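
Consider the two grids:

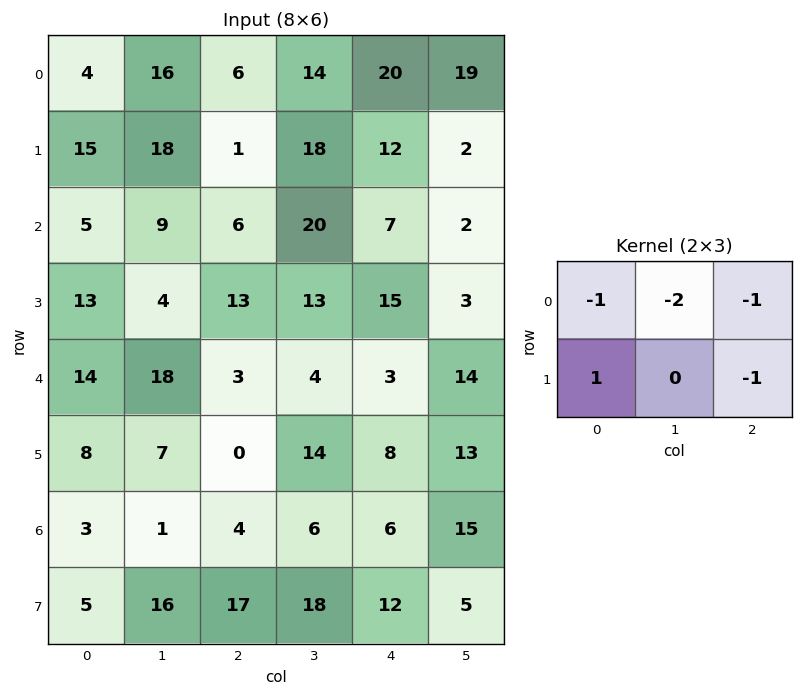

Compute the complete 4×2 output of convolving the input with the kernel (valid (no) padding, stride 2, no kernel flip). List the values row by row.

Output[0,0]: The receptive field on the input at this output position is [4 16 6 / 15 18 1]. Elementwise product with the kernel and sum: 4·-1 + 16·-2 + 6·-1 + 15·1 + 1·-1.
Output[0,1]: The receptive field on the input at this output position is [6 14 20 / 1 18 12]. Elementwise product with the kernel and sum: 6·-1 + 14·-2 + 20·-1 + 1·1 + 12·-1.

-28 -65
-29 -55
-45 -22
-21 -17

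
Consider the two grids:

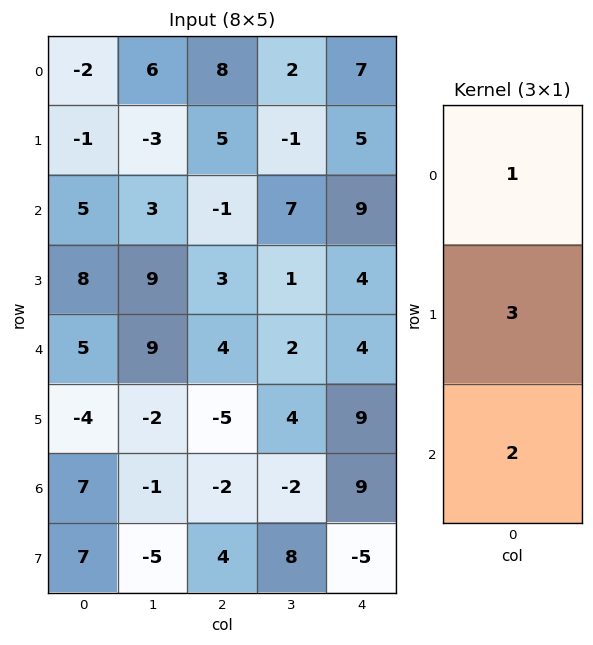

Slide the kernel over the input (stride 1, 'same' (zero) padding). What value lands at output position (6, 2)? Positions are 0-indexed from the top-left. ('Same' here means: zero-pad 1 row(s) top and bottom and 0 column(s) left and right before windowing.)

-3

The receptive field on the zero-padded input at this output position is [-5 / -2 / 4]. Elementwise product with the kernel and sum: -5·1 + -2·3 + 4·2.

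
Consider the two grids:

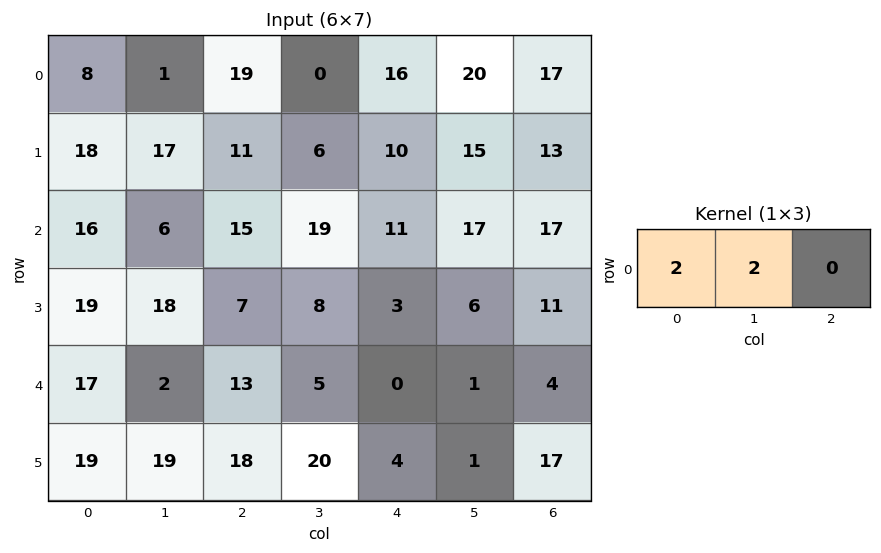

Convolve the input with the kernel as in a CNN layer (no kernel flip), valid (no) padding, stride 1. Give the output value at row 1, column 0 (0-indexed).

The receptive field on the input at this output position is [18 17 11]. Elementwise product with the kernel and sum: 18·2 + 17·2.

70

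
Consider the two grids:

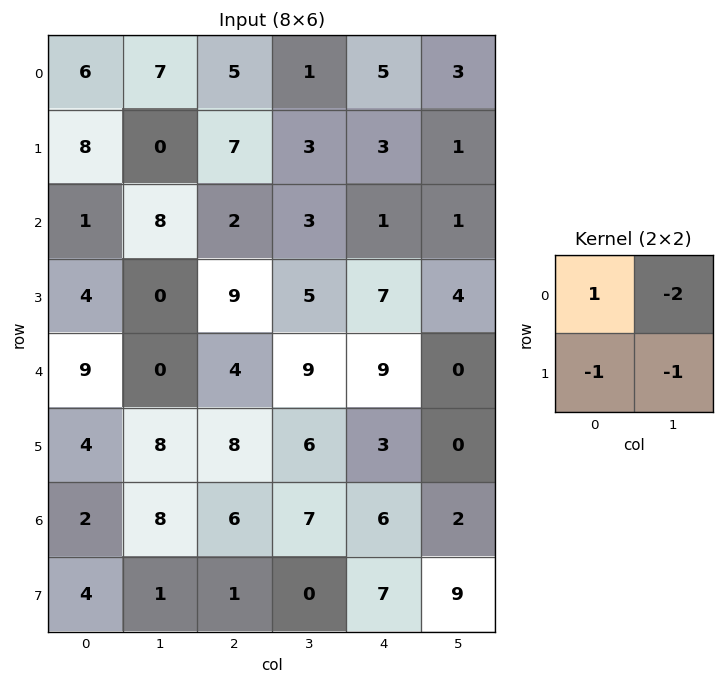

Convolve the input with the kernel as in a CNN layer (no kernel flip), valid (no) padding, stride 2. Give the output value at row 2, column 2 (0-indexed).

The receptive field on the input at this output position is [9 0 / 3 0]. Elementwise product with the kernel and sum: 9·1 + 0·-2 + 3·-1 + 0·-1.

6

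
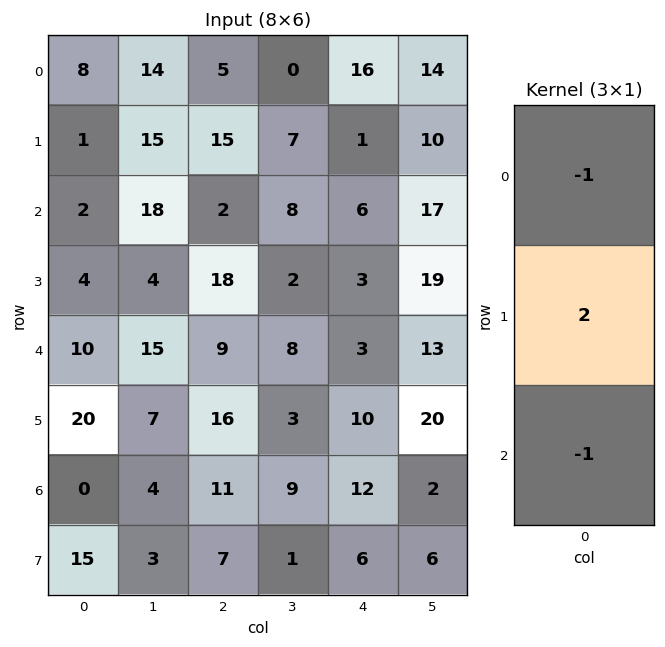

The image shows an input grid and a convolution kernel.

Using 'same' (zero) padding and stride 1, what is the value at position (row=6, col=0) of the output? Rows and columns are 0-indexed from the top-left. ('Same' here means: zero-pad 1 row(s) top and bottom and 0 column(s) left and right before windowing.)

-35

The receptive field on the zero-padded input at this output position is [20 / 0 / 15]. Elementwise product with the kernel and sum: 20·-1 + 0·2 + 15·-1.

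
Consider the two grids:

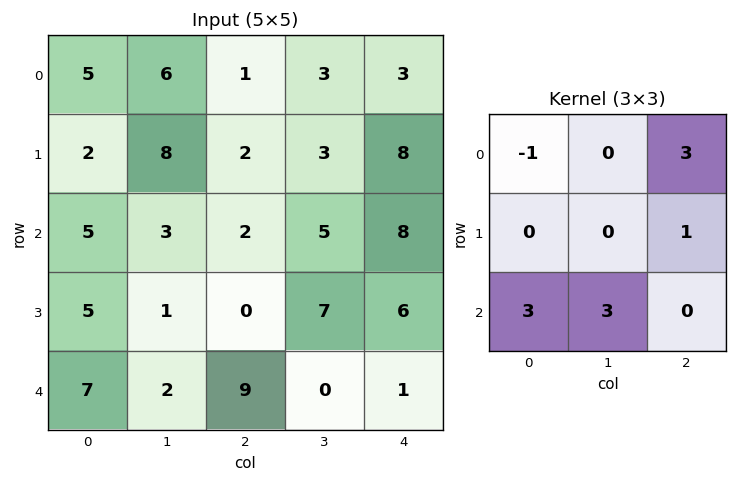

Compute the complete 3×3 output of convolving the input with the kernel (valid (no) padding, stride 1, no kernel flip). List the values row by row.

Output[0,0]: The receptive field on the input at this output position is [5 6 1 / 2 8 2 / 5 3 2]. Elementwise product with the kernel and sum: 5·-1 + 1·3 + 2·1 + 5·3 + 3·3.
Output[0,1]: The receptive field on the input at this output position is [6 1 3 / 8 2 3 / 3 2 5]. Elementwise product with the kernel and sum: 6·-1 + 3·3 + 3·1 + 3·3 + 2·3.

24 21 37
24 9 51
28 52 55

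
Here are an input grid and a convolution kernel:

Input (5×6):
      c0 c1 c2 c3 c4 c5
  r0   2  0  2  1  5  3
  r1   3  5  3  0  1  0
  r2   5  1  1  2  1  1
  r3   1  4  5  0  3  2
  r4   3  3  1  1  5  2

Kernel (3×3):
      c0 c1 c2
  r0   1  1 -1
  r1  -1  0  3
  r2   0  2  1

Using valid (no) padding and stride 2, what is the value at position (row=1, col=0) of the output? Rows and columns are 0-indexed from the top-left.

The receptive field on the input at this output position is [5 1 1 / 1 4 5 / 3 3 1]. Elementwise product with the kernel and sum: 5·1 + 1·1 + 1·-1 + 1·-1 + 5·3 + 3·2 + 1·1.

26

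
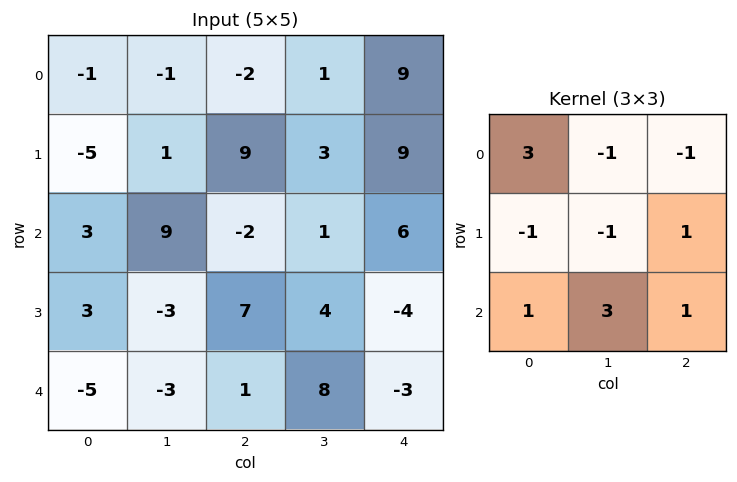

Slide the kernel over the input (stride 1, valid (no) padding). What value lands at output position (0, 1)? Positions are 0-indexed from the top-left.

-5

The receptive field on the input at this output position is [-1 -2 1 / 1 9 3 / 9 -2 1]. Elementwise product with the kernel and sum: -1·3 + -2·-1 + 1·-1 + 1·-1 + 9·-1 + 3·1 + 9·1 + -2·3 + 1·1.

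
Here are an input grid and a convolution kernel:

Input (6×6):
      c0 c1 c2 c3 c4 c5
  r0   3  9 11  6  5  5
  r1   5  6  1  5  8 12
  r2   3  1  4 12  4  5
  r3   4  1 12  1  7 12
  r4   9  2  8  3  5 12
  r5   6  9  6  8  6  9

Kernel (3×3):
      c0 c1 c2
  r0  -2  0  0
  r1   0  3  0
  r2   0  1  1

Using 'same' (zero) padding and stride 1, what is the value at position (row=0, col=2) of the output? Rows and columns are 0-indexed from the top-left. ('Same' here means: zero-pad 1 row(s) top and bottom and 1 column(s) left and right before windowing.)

39

The receptive field on the zero-padded input at this output position is [0 0 0 / 9 11 6 / 6 1 5]. Elementwise product with the kernel and sum: 0·-2 + 11·3 + 1·1 + 5·1.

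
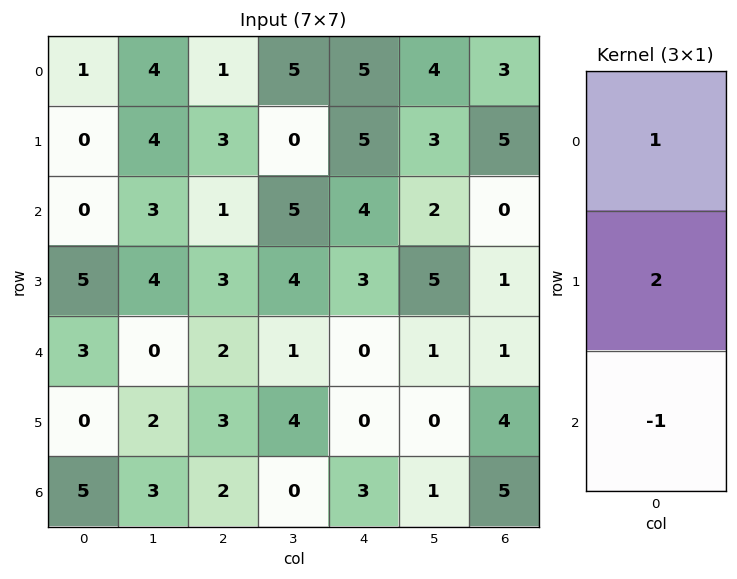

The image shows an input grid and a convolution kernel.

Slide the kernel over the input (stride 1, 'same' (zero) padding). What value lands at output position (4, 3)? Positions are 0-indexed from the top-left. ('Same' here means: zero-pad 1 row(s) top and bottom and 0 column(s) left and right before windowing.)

The receptive field on the zero-padded input at this output position is [4 / 1 / 4]. Elementwise product with the kernel and sum: 4·1 + 1·2 + 4·-1.

2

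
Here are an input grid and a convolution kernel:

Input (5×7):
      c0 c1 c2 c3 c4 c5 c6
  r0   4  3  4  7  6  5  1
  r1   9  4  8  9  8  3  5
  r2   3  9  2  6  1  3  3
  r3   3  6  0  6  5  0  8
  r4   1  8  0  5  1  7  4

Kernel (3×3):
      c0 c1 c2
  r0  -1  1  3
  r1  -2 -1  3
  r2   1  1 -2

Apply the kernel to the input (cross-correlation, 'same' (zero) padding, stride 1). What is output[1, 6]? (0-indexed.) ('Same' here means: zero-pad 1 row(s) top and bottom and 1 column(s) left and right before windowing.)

-9

The receptive field on the zero-padded input at this output position is [5 1 0 / 3 5 0 / 3 3 0]. Elementwise product with the kernel and sum: 5·-1 + 1·1 + 0·3 + 3·-2 + 5·-1 + 0·3 + 3·1 + 3·1 + 0·-2.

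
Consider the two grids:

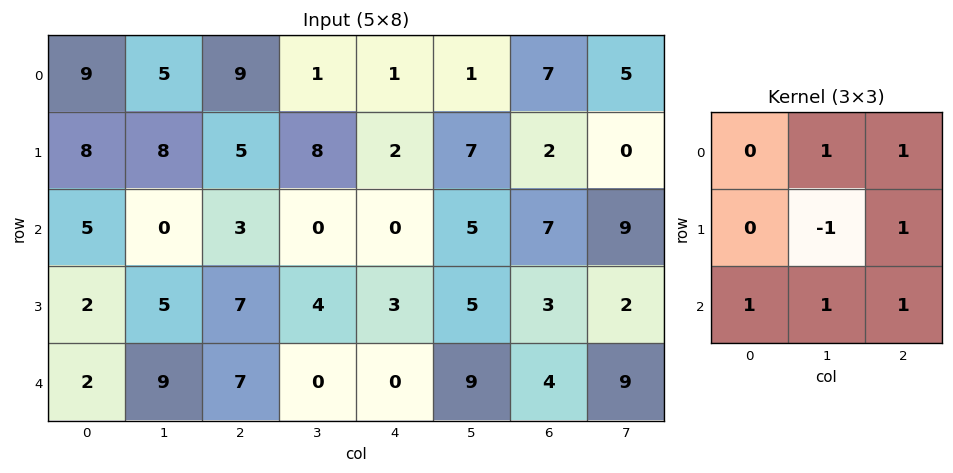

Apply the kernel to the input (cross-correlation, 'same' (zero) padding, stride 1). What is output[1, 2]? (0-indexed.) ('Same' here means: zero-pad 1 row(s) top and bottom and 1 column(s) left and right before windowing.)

The receptive field on the zero-padded input at this output position is [5 9 1 / 8 5 8 / 0 3 0]. Elementwise product with the kernel and sum: 9·1 + 1·1 + 5·-1 + 8·1 + 0·1 + 3·1 + 0·1.

16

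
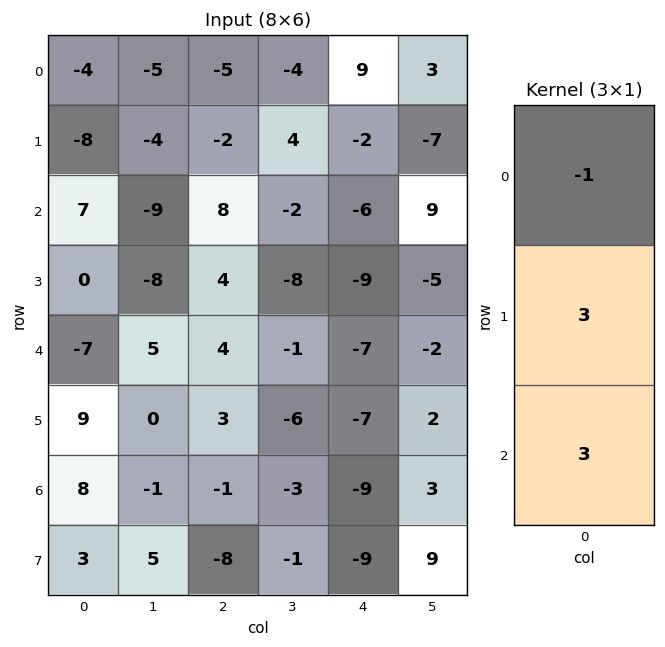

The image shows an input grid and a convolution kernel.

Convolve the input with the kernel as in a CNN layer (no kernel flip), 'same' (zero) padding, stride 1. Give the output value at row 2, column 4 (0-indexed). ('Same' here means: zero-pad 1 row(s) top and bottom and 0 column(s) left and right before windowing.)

-43

The receptive field on the zero-padded input at this output position is [-2 / -6 / -9]. Elementwise product with the kernel and sum: -2·-1 + -6·3 + -9·3.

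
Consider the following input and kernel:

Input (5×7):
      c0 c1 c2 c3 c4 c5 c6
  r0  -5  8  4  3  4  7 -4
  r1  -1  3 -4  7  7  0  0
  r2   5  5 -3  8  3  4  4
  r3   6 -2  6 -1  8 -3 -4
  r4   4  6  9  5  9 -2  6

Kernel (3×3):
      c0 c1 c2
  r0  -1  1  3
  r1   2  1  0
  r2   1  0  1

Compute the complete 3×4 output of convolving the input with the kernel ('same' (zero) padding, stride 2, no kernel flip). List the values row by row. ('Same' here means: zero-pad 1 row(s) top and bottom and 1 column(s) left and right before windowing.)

Output[0,0]: The receptive field on the zero-padded input at this output position is [0 0 0 / 0 -5 8 / 0 -1 3]. Elementwise product with the kernel and sum: 0·-1 + 0·1 + 0·3 + 0·2 + -5·1 + 0·1 + 3·1.

-2 30 17 10
11 18 15 9
4 26 19 1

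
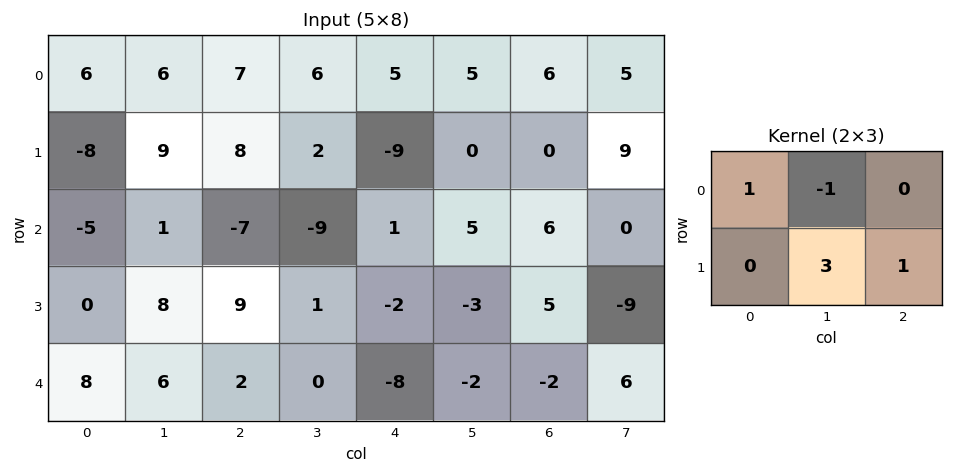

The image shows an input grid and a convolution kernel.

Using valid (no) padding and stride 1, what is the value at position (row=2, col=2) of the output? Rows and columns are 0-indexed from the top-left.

The receptive field on the input at this output position is [-7 -9 1 / 9 1 -2]. Elementwise product with the kernel and sum: -7·1 + -9·-1 + 1·3 + -2·1.

3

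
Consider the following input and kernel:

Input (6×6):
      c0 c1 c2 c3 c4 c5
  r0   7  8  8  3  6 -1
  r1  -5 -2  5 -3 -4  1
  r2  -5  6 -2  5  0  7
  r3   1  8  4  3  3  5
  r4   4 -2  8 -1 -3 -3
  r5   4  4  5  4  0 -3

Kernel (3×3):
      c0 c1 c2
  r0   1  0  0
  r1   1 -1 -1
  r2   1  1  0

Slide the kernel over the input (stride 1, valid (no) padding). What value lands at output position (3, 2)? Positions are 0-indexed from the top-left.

The receptive field on the input at this output position is [4 3 3 / 8 -1 -3 / 5 4 0]. Elementwise product with the kernel and sum: 4·1 + 8·1 + -1·-1 + -3·-1 + 5·1 + 4·1.

25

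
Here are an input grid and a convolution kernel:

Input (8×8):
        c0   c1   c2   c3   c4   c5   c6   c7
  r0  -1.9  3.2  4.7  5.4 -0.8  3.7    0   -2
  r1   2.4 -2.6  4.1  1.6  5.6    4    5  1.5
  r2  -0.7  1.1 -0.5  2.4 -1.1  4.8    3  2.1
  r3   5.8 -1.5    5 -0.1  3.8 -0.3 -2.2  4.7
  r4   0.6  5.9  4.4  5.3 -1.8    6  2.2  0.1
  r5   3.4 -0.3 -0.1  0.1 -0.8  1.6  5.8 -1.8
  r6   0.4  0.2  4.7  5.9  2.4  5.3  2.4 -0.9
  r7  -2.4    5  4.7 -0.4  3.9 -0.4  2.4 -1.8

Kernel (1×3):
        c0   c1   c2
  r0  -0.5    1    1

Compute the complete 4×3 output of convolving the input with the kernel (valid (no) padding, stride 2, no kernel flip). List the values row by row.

8.85 2.25 4.1
0.95 1.55 8.35
10 1.3 9.1
4.7 5.95 6.5

Output[0,0]: The receptive field on the input at this output position is [-1.9 3.2 4.7]. Elementwise product with the kernel and sum: -1.9·-0.5 + 3.2·1 + 4.7·1.
Output[0,1]: The receptive field on the input at this output position is [4.7 5.4 -0.8]. Elementwise product with the kernel and sum: 4.7·-0.5 + 5.4·1 + -0.8·1.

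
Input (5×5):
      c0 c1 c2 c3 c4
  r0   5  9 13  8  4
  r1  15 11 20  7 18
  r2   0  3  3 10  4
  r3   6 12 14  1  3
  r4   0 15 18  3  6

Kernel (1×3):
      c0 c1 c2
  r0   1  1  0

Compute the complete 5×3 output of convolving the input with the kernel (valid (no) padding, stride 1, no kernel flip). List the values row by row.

14 22 21
26 31 27
3 6 13
18 26 15
15 33 21

Output[0,0]: The receptive field on the input at this output position is [5 9 13]. Elementwise product with the kernel and sum: 5·1 + 9·1.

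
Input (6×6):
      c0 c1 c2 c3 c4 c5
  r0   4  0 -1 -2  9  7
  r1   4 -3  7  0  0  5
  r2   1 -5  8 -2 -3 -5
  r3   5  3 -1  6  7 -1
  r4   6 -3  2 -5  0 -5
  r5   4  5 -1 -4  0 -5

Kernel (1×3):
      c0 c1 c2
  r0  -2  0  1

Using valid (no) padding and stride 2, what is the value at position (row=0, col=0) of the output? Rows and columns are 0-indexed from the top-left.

-9

The receptive field on the input at this output position is [4 0 -1]. Elementwise product with the kernel and sum: 4·-2 + -1·1.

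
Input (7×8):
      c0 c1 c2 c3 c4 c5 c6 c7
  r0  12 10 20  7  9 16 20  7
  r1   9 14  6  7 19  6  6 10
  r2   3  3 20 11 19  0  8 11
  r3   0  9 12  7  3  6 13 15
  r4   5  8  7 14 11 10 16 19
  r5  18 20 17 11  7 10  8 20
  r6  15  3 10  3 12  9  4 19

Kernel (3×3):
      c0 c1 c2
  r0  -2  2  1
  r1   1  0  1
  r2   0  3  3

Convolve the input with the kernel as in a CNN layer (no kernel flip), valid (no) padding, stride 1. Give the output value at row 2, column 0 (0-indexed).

The receptive field on the input at this output position is [3 3 20 / 0 9 12 / 5 8 7]. Elementwise product with the kernel and sum: 3·-2 + 3·2 + 20·1 + 0·1 + 12·1 + 8·3 + 7·3.

77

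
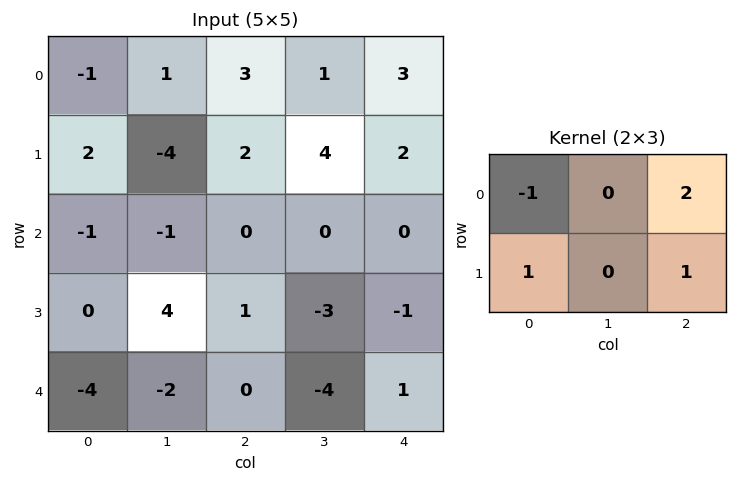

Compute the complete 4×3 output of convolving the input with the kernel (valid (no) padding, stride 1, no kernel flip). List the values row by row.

11 1 7
1 11 2
2 2 0
-2 -16 -2

Output[0,0]: The receptive field on the input at this output position is [-1 1 3 / 2 -4 2]. Elementwise product with the kernel and sum: -1·-1 + 3·2 + 2·1 + 2·1.
Output[0,1]: The receptive field on the input at this output position is [1 3 1 / -4 2 4]. Elementwise product with the kernel and sum: 1·-1 + 1·2 + -4·1 + 4·1.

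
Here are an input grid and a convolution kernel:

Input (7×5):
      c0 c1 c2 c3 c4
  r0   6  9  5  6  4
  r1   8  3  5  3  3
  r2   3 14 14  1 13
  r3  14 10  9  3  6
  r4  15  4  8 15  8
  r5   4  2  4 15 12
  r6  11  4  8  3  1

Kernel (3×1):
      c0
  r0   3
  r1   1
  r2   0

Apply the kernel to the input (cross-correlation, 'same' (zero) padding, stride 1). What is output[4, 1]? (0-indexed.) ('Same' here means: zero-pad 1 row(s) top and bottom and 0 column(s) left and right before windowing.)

34

The receptive field on the zero-padded input at this output position is [10 / 4 / 2]. Elementwise product with the kernel and sum: 10·3 + 4·1.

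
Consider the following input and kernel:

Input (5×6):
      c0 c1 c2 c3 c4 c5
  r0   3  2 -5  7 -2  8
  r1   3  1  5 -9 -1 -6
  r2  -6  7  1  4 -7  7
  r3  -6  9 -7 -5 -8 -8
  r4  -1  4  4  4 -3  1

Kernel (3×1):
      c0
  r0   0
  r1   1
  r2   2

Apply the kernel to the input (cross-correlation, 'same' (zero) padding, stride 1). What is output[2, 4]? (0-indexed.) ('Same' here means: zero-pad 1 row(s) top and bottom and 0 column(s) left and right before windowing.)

The receptive field on the zero-padded input at this output position is [-1 / -7 / -8]. Elementwise product with the kernel and sum: -7·1 + -8·2.

-23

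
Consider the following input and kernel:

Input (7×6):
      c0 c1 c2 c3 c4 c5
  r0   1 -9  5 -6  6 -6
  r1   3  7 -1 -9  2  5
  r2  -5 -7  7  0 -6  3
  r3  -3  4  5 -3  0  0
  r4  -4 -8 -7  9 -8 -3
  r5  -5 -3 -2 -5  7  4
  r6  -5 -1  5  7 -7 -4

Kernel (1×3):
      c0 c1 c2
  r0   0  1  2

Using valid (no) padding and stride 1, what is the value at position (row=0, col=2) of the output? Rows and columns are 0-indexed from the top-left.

The receptive field on the input at this output position is [5 -6 6]. Elementwise product with the kernel and sum: -6·1 + 6·2.

6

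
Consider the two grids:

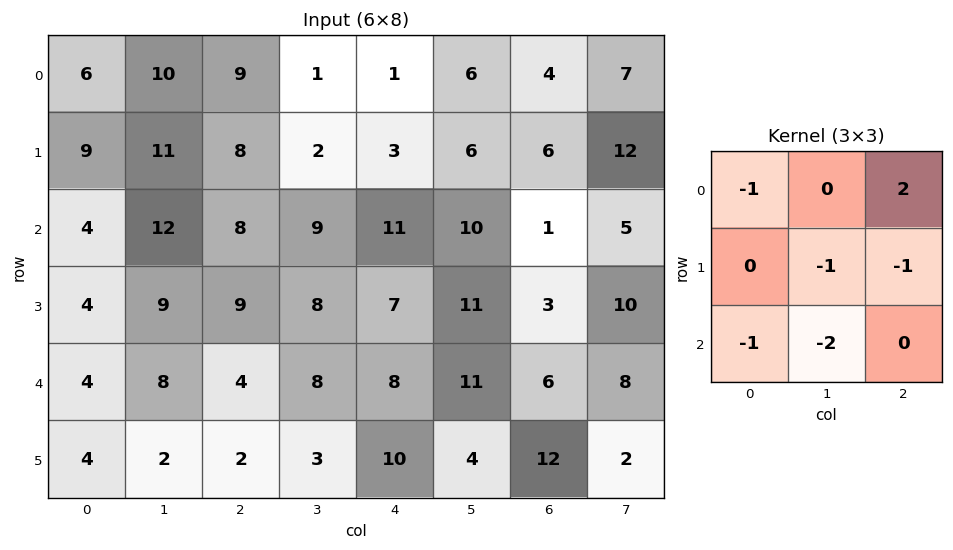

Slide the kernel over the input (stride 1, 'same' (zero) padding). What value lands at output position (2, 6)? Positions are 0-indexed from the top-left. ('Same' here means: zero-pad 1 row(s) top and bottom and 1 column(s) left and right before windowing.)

-5

The receptive field on the zero-padded input at this output position is [6 6 12 / 10 1 5 / 11 3 10]. Elementwise product with the kernel and sum: 6·-1 + 12·2 + 1·-1 + 5·-1 + 11·-1 + 3·-2.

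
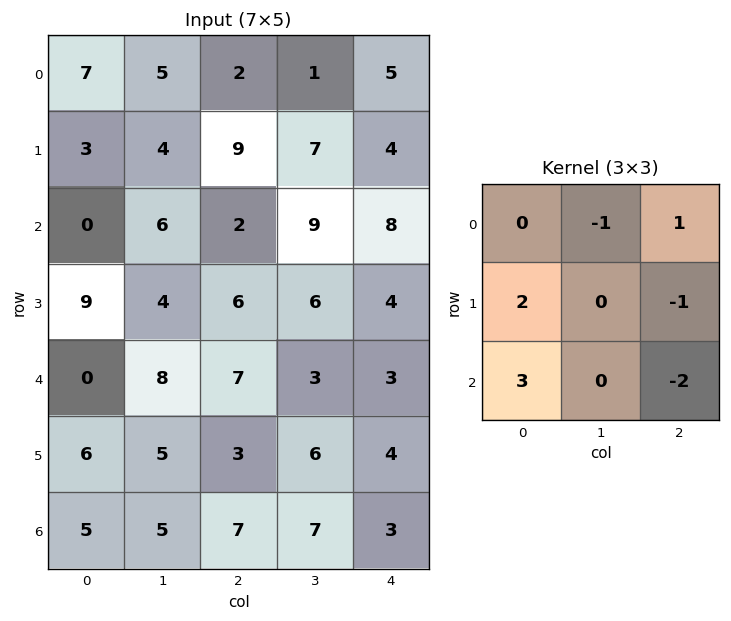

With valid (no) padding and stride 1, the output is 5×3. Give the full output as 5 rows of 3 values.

Output[0,0]: The receptive field on the input at this output position is [7 5 2 / 3 4 9 / 0 6 2]. Elementwise product with the kernel and sum: 5·-1 + 2·1 + 3·2 + 9·-1 + 0·3 + 2·-2.
Output[0,1]: The receptive field on the input at this output position is [5 2 1 / 4 9 7 / 6 2 9]. Elementwise product with the kernel and sum: 2·-1 + 1·1 + 4·2 + 7·-1 + 6·3 + 9·-2.

-10 0 8
18 1 3
-6 27 22
7 16 10
9 1 17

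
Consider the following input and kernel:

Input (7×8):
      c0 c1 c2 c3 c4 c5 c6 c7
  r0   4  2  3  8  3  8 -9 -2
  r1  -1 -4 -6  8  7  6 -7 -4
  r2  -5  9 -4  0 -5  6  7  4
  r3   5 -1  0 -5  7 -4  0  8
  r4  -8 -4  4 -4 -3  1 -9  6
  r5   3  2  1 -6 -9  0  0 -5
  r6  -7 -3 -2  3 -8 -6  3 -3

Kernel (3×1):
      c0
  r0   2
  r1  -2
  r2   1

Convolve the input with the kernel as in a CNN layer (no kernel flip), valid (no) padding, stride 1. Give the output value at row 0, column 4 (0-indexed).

The receptive field on the input at this output position is [3 / 7 / -5]. Elementwise product with the kernel and sum: 3·2 + 7·-2 + -5·1.

-13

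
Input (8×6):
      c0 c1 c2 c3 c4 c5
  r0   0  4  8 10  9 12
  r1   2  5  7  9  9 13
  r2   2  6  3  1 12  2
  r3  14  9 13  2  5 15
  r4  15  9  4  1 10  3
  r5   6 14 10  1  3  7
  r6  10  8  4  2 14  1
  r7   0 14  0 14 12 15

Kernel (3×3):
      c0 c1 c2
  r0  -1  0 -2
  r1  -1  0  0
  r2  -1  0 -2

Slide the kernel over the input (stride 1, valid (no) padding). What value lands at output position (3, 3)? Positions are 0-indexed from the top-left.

-48

The receptive field on the input at this output position is [2 5 15 / 1 10 3 / 1 3 7]. Elementwise product with the kernel and sum: 2·-1 + 15·-2 + 1·-1 + 1·-1 + 7·-2.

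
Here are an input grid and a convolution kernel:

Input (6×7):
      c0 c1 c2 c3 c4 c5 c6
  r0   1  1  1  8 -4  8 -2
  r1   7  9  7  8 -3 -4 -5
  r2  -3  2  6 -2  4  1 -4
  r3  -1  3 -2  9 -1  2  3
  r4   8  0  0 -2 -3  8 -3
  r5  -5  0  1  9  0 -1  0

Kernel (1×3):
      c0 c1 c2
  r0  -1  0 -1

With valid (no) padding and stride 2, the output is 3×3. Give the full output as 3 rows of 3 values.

Output[0,0]: The receptive field on the input at this output position is [1 1 1]. Elementwise product with the kernel and sum: 1·-1 + 1·-1.
Output[0,1]: The receptive field on the input at this output position is [1 8 -4]. Elementwise product with the kernel and sum: 1·-1 + -4·-1.

-2 3 6
-3 -10 0
-8 3 6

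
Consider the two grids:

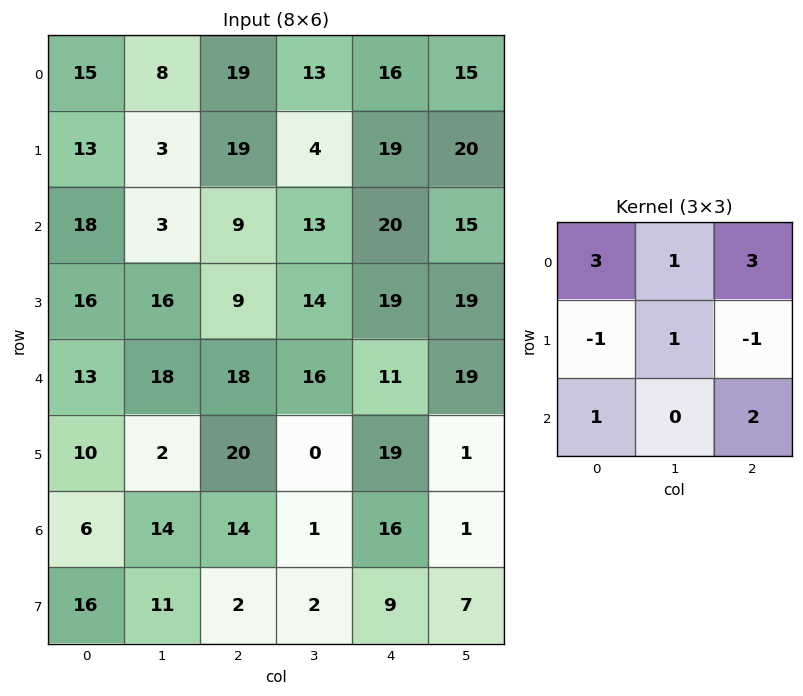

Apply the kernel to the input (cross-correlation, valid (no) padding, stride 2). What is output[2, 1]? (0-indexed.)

110

The receptive field on the input at this output position is [18 16 11 / 20 0 19 / 14 1 16]. Elementwise product with the kernel and sum: 18·3 + 16·1 + 11·3 + 20·-1 + 0·1 + 19·-1 + 14·1 + 16·2.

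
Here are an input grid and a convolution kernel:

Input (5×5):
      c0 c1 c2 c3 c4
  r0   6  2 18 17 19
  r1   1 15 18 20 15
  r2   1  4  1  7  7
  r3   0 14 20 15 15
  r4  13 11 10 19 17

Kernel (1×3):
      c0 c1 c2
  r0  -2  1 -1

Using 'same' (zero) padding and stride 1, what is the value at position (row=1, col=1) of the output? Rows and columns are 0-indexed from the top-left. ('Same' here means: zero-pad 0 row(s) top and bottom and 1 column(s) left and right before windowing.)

-5

The receptive field on the zero-padded input at this output position is [1 15 18]. Elementwise product with the kernel and sum: 1·-2 + 15·1 + 18·-1.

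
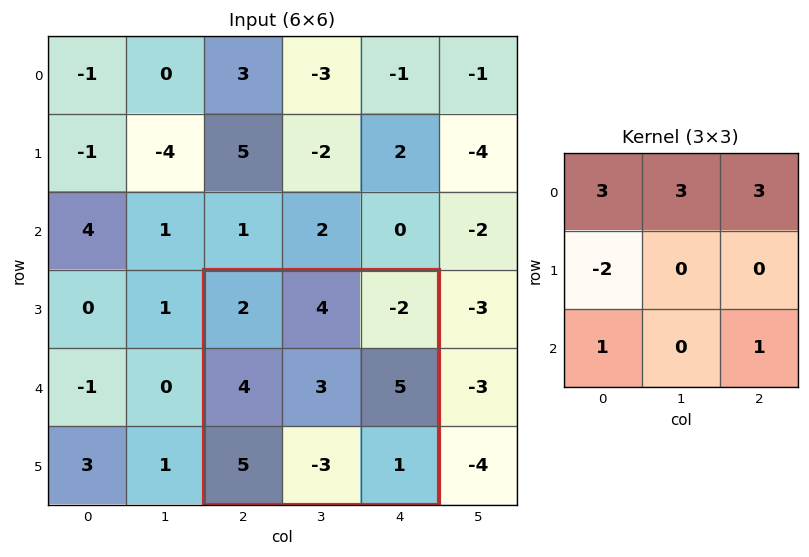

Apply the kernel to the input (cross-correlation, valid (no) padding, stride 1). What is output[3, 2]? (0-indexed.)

The receptive field on the input at this output position is [2 4 -2 / 4 3 5 / 5 -3 1]. Elementwise product with the kernel and sum: 2·3 + 4·3 + -2·3 + 4·-2 + 5·1 + 1·1.

10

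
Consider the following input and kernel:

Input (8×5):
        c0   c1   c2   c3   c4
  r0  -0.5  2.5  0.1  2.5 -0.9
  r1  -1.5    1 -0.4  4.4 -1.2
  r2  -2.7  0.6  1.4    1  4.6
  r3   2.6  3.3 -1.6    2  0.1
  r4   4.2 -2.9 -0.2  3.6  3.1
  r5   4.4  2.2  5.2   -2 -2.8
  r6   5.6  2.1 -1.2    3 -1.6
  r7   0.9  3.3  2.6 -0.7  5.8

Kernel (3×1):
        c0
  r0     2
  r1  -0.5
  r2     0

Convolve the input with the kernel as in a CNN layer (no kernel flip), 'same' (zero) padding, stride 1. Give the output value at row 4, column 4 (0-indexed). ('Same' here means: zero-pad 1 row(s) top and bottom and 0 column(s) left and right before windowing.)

The receptive field on the zero-padded input at this output position is [0.1 / 3.1 / -2.8]. Elementwise product with the kernel and sum: 0.1·2 + 3.1·-0.5.

-1.35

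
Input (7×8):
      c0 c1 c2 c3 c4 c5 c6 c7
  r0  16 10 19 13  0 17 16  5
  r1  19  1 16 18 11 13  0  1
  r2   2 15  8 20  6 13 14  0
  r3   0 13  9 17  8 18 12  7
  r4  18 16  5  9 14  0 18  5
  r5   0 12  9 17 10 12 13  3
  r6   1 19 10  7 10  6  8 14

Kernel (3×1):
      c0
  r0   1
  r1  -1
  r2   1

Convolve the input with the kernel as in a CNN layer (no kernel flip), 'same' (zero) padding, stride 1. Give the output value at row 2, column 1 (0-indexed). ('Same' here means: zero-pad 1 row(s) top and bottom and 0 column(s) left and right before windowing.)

The receptive field on the zero-padded input at this output position is [1 / 15 / 13]. Elementwise product with the kernel and sum: 1·1 + 15·-1 + 13·1.

-1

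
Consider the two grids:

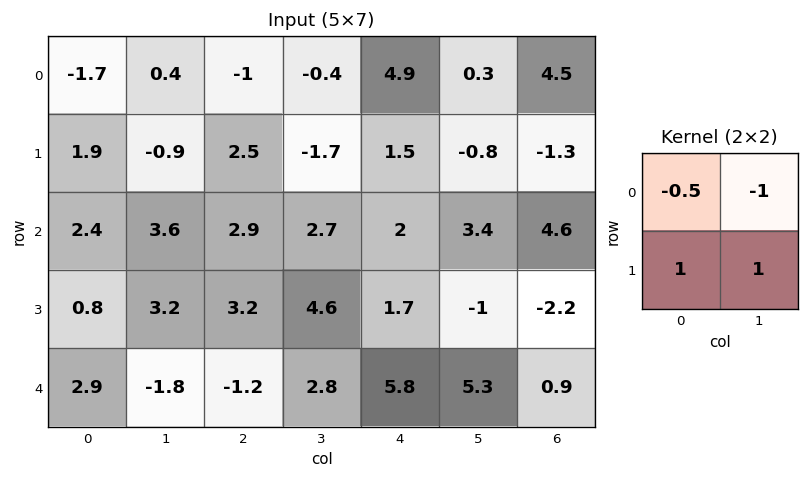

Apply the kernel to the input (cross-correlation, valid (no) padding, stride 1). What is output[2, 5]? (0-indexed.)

The receptive field on the input at this output position is [3.4 4.6 / -1 -2.2]. Elementwise product with the kernel and sum: 3.4·-0.5 + 4.6·-1 + -1·1 + -2.2·1.

-9.5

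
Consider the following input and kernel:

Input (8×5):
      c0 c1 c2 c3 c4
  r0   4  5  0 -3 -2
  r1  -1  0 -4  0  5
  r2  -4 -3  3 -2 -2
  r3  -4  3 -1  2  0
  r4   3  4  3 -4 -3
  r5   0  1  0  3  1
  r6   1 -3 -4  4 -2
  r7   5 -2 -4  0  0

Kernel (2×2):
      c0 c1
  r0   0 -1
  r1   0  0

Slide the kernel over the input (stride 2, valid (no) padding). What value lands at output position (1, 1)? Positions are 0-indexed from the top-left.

The receptive field on the input at this output position is [3 -2 / -1 2]. Elementwise product with the kernel and sum: -2·-1.

2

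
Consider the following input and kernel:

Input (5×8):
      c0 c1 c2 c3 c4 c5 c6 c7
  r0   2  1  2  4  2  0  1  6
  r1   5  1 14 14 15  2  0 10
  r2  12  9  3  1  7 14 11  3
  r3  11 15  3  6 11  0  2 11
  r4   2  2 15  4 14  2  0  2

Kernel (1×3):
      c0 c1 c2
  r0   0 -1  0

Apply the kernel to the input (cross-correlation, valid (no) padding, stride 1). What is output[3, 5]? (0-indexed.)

-2

The receptive field on the input at this output position is [0 2 11]. Elementwise product with the kernel and sum: 2·-1.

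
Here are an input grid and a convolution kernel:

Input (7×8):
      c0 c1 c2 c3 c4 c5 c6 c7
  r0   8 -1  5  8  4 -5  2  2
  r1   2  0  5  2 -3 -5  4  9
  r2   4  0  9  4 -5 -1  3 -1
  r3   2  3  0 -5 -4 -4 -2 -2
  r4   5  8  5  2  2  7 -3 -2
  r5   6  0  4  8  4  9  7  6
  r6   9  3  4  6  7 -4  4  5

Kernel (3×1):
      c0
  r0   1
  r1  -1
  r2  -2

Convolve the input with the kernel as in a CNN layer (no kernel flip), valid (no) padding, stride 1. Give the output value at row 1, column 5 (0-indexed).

The receptive field on the input at this output position is [-5 / -1 / -4]. Elementwise product with the kernel and sum: -5·1 + -1·-1 + -4·-2.

4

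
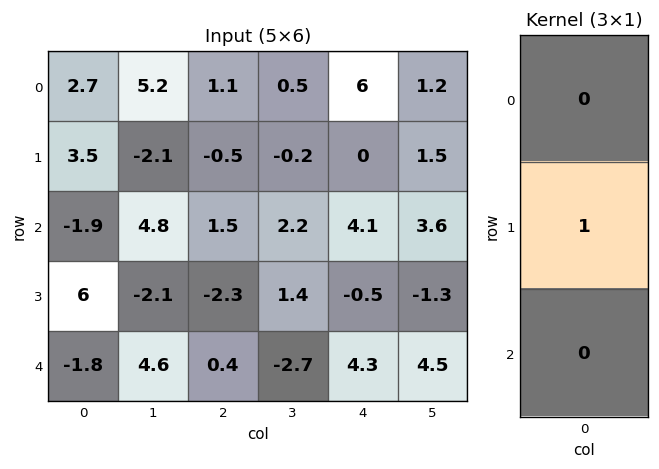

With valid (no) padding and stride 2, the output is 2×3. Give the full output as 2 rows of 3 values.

Output[0,0]: The receptive field on the input at this output position is [2.7 / 3.5 / -1.9]. Elementwise product with the kernel and sum: 3.5·1.
Output[0,1]: The receptive field on the input at this output position is [1.1 / -0.5 / 1.5]. Elementwise product with the kernel and sum: -0.5·1.

3.5 -0.5 0
6 -2.3 -0.5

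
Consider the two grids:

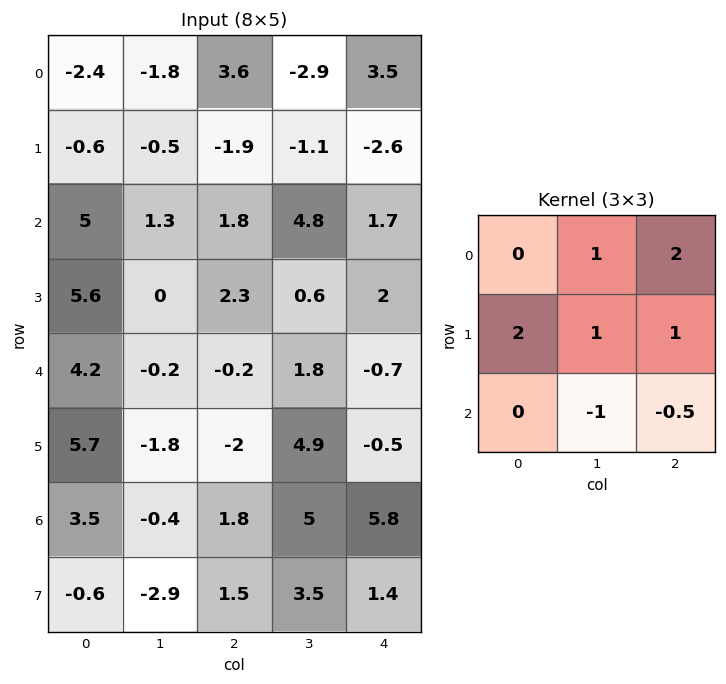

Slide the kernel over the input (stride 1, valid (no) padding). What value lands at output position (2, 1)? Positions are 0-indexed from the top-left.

The receptive field on the input at this output position is [1.3 1.8 4.8 / 0 2.3 0.6 / -0.2 -0.2 1.8]. Elementwise product with the kernel and sum: 1.8·1 + 4.8·2 + 0·2 + 2.3·1 + 0.6·1 + -0.2·-1 + 1.8·-0.5.

13.6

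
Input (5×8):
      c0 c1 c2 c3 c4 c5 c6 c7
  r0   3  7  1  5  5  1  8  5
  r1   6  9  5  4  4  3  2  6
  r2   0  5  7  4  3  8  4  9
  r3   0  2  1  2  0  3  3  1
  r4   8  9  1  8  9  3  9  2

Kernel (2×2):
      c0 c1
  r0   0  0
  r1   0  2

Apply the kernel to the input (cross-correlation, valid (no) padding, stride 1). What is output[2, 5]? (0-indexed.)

6

The receptive field on the input at this output position is [8 4 / 3 3]. Elementwise product with the kernel and sum: 3·2.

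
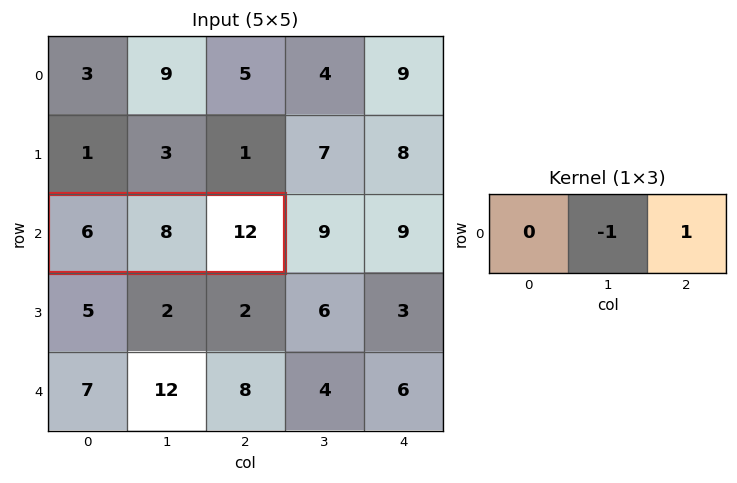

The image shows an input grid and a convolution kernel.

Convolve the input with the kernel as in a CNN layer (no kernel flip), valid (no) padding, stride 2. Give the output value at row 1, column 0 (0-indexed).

The receptive field on the input at this output position is [6 8 12]. Elementwise product with the kernel and sum: 8·-1 + 12·1.

4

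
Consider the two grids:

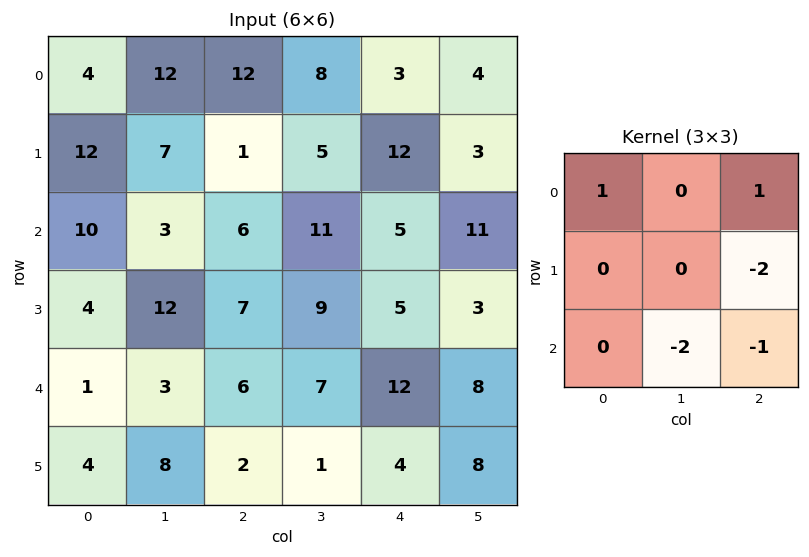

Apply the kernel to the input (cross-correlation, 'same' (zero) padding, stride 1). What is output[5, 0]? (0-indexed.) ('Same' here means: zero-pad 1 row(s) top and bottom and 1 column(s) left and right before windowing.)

The receptive field on the zero-padded input at this output position is [0 1 3 / 0 4 8 / 0 0 0]. Elementwise product with the kernel and sum: 0·1 + 3·1 + 8·-2 + 0·-2 + 0·-1.

-13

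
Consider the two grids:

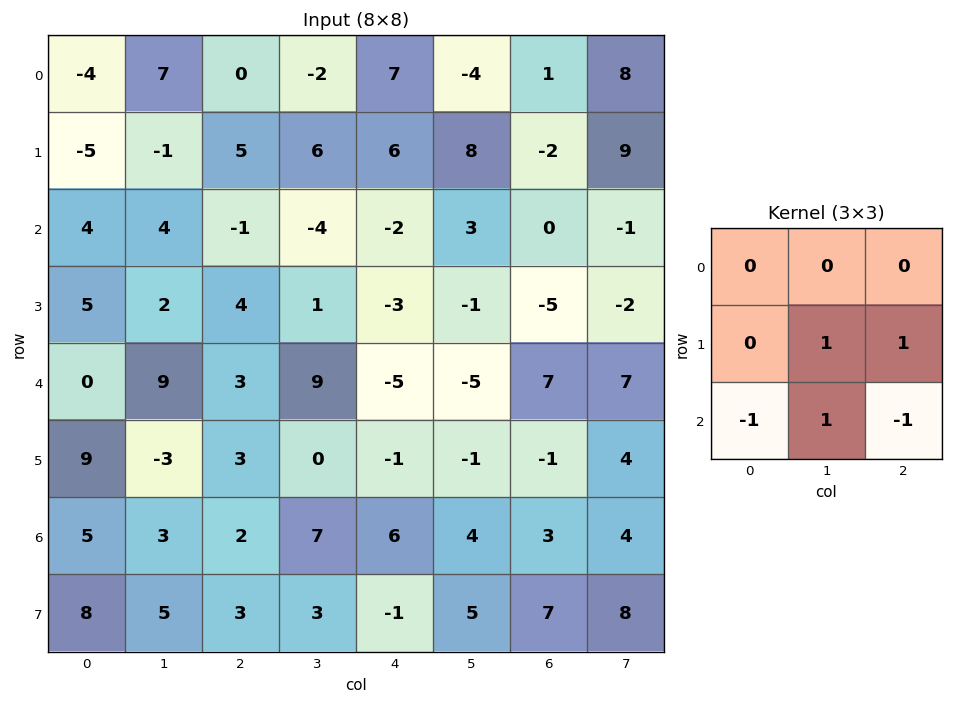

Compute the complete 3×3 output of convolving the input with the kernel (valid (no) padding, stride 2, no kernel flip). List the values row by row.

Output[0,0]: The receptive field on the input at this output position is [-4 7 0 / -5 -1 5 / 4 4 -1]. Elementwise product with the kernel and sum: -1·1 + 5·1 + 4·-1 + 4·1 + -1·-1.
Output[0,1]: The receptive field on the input at this output position is [0 -2 7 / 5 6 6 / -1 -4 -2]. Elementwise product with the kernel and sum: 6·1 + 6·1 + -1·-1 + -4·1 + -2·-1.

5 11 11
12 9 -13
-4 -2 -7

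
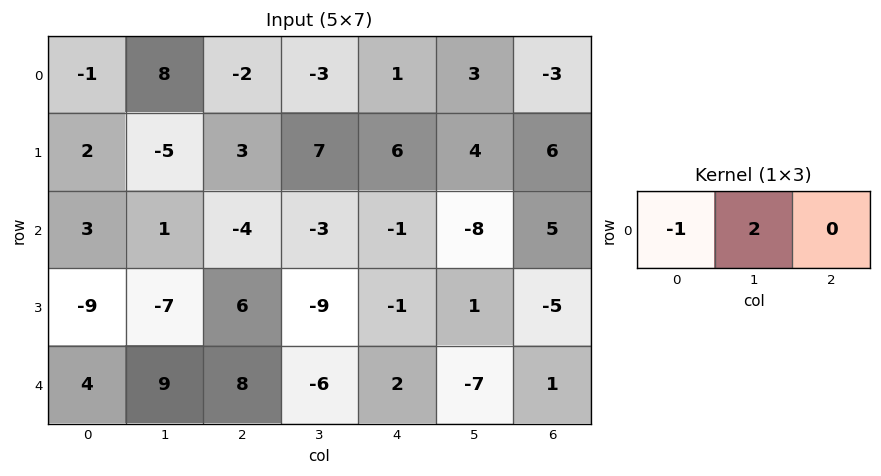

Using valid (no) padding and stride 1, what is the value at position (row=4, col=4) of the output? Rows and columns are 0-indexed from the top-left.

-16

The receptive field on the input at this output position is [2 -7 1]. Elementwise product with the kernel and sum: 2·-1 + -7·2.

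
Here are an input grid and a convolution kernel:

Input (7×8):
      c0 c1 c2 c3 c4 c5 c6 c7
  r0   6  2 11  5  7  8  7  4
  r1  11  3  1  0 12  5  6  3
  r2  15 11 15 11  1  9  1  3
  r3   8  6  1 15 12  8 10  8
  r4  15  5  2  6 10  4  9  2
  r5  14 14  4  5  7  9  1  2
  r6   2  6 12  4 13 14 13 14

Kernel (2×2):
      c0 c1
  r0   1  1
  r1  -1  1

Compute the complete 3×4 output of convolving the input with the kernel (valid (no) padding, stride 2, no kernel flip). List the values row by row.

0 15 8 8
24 40 6 2
20 9 16 12

Output[0,0]: The receptive field on the input at this output position is [6 2 / 11 3]. Elementwise product with the kernel and sum: 6·1 + 2·1 + 11·-1 + 3·1.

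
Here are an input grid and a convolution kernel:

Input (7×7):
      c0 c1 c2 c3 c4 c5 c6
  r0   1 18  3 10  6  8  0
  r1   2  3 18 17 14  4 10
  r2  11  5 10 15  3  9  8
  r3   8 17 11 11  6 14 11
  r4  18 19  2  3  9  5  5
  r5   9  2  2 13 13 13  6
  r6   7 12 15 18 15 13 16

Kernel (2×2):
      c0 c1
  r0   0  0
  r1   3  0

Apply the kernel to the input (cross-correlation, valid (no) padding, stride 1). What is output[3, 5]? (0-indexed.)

15

The receptive field on the input at this output position is [14 11 / 5 5]. Elementwise product with the kernel and sum: 5·3.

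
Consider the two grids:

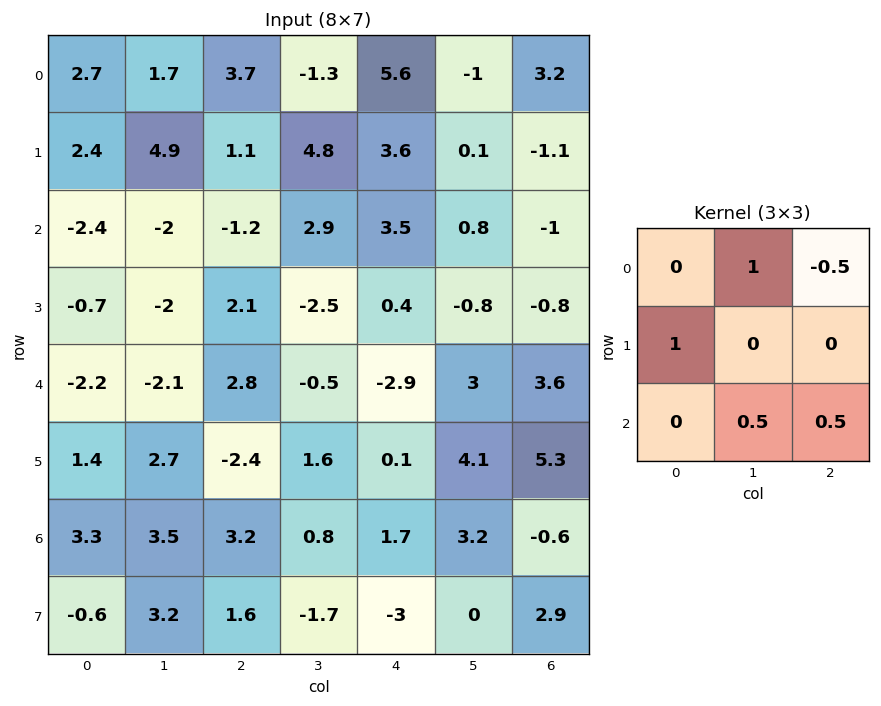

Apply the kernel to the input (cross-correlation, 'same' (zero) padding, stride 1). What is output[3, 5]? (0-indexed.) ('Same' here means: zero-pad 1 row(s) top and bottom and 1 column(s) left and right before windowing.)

The receptive field on the zero-padded input at this output position is [3.5 0.8 -1 / 0.4 -0.8 -0.8 / -2.9 3 3.6]. Elementwise product with the kernel and sum: 0.8·1 + -1·-0.5 + 0.4·1 + 3·0.5 + 3.6·0.5.

5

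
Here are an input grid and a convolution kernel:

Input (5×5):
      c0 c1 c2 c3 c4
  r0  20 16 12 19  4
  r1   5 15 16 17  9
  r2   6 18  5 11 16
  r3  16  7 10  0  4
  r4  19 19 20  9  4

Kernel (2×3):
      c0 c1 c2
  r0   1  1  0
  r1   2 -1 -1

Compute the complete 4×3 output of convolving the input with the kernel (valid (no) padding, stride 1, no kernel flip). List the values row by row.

15 25 37
9 51 16
39 27 32
22 26 37

Output[0,0]: The receptive field on the input at this output position is [20 16 12 / 5 15 16]. Elementwise product with the kernel and sum: 20·1 + 16·1 + 5·2 + 15·-1 + 16·-1.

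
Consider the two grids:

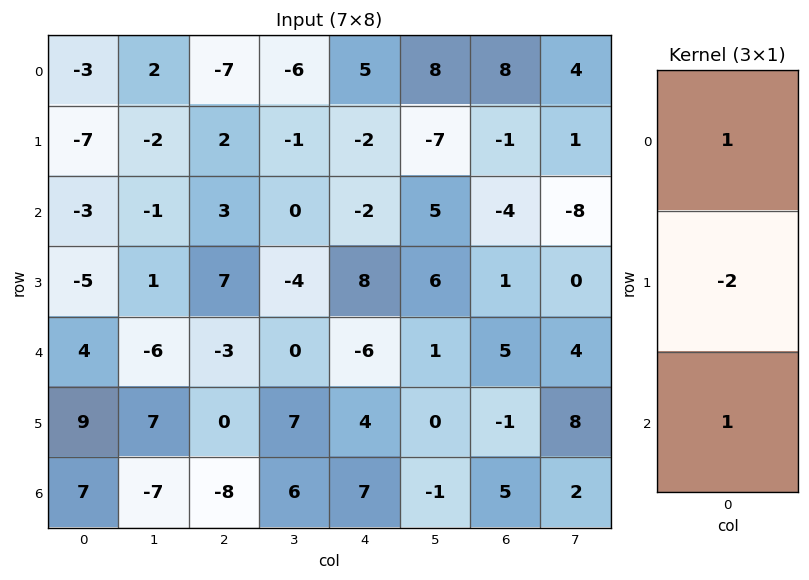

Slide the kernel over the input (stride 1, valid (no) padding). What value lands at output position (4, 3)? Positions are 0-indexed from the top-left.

The receptive field on the input at this output position is [0 / 7 / 6]. Elementwise product with the kernel and sum: 0·1 + 7·-2 + 6·1.

-8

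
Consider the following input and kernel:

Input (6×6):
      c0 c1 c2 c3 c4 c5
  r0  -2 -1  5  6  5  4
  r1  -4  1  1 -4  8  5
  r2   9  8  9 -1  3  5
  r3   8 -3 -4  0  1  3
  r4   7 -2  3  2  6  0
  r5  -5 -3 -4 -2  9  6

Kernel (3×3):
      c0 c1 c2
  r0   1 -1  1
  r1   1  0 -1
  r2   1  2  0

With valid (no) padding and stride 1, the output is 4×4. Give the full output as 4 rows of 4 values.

Output[0,0]: The receptive field on the input at this output position is [-2 -1 5 / -4 1 1 / 9 8 9]. Elementwise product with the kernel and sum: -2·1 + -1·-1 + 5·1 + -4·1 + 1·-1 + 9·1 + 8·2.

24 31 4 1
-2 -6 15 -11
25 -1 15 12
0 -14 -14 20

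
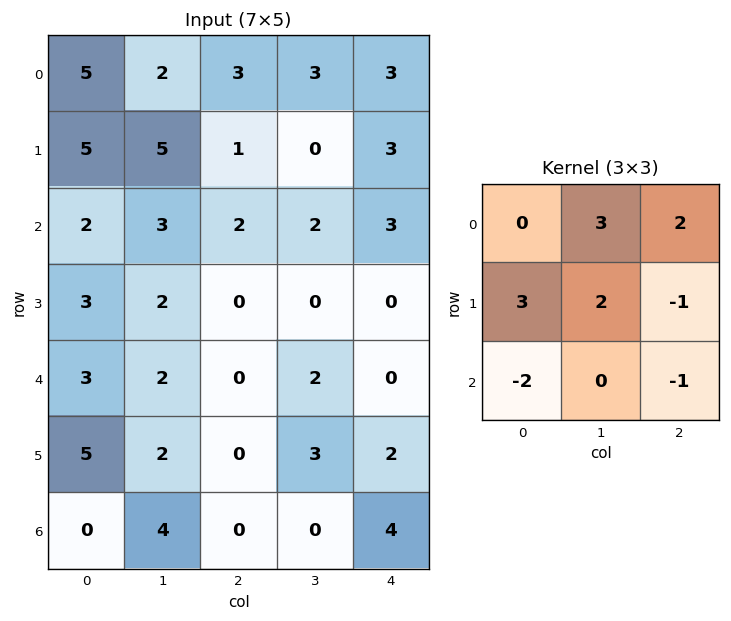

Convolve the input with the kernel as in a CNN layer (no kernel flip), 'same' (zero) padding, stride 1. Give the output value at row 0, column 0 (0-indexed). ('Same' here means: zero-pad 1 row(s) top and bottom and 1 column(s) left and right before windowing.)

3

The receptive field on the zero-padded input at this output position is [0 0 0 / 0 5 2 / 0 5 5]. Elementwise product with the kernel and sum: 0·3 + 0·2 + 0·3 + 5·2 + 2·-1 + 0·-2 + 5·-1.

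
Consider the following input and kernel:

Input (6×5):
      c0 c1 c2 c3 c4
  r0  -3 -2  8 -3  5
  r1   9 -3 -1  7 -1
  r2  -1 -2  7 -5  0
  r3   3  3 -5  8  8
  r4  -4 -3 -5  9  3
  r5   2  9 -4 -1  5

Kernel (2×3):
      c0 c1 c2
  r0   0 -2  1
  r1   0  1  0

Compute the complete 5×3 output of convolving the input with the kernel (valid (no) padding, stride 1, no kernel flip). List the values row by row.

9 -20 18
3 16 -20
14 -24 18
-14 13 1
10 15 -16

Output[0,0]: The receptive field on the input at this output position is [-3 -2 8 / 9 -3 -1]. Elementwise product with the kernel and sum: -2·-2 + 8·1 + -3·1.
Output[0,1]: The receptive field on the input at this output position is [-2 8 -3 / -3 -1 7]. Elementwise product with the kernel and sum: 8·-2 + -3·1 + -1·1.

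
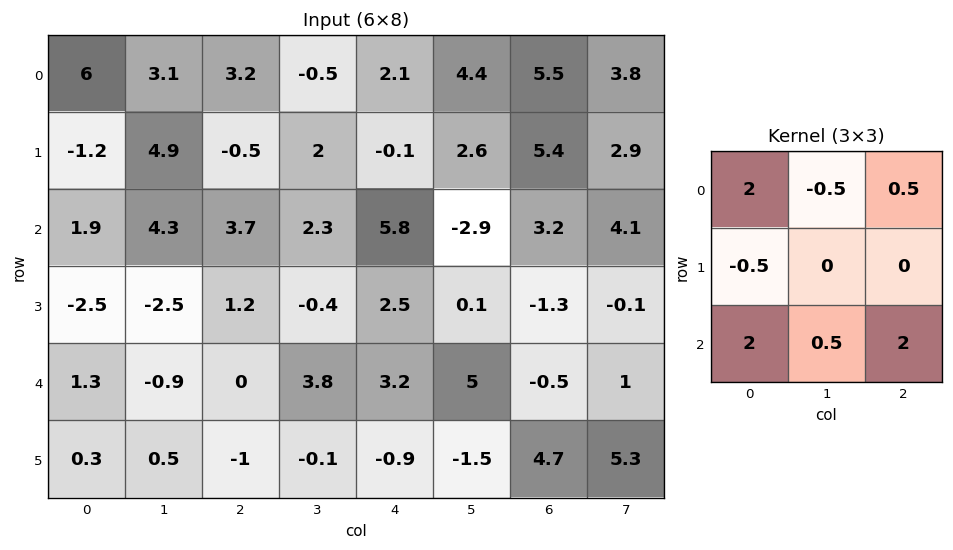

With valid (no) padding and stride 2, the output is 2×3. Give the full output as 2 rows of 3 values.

Output[0,0]: The receptive field on the input at this output position is [6 3.1 3.2 / -1.2 4.9 -0.5 / 1.9 4.3 3.7]. Elementwise product with the kernel and sum: 6·2 + 3.1·-0.5 + 3.2·0.5 + -1.2·-0.5 + 1.9·2 + 4.3·0.5 + 3.7·2.
Output[0,1]: The receptive field on the input at this output position is [3.2 -0.5 2.1 / -0.5 2 -0.1 / 3.7 2.3 5.8]. Elementwise product with the kernel and sum: 3.2·2 + -0.5·-0.5 + 2.1·0.5 + -0.5·-0.5 + 3.7·2 + 2.3·0.5 + 5.8·2.

26 28.1 21.35
6.9 16.85 21.3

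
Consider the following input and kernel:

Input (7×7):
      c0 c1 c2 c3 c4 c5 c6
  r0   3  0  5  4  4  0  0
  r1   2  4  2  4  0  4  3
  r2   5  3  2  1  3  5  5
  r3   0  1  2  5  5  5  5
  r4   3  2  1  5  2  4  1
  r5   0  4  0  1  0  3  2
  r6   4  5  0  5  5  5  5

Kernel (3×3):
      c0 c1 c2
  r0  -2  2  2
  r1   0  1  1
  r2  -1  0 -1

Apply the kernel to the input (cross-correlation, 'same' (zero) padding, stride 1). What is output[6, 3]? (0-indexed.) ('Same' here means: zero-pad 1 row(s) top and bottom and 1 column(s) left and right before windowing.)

12

The receptive field on the zero-padded input at this output position is [0 1 0 / 0 5 5 / 0 0 0]. Elementwise product with the kernel and sum: 0·-2 + 1·2 + 0·2 + 5·1 + 5·1 + 0·-1 + 0·-1.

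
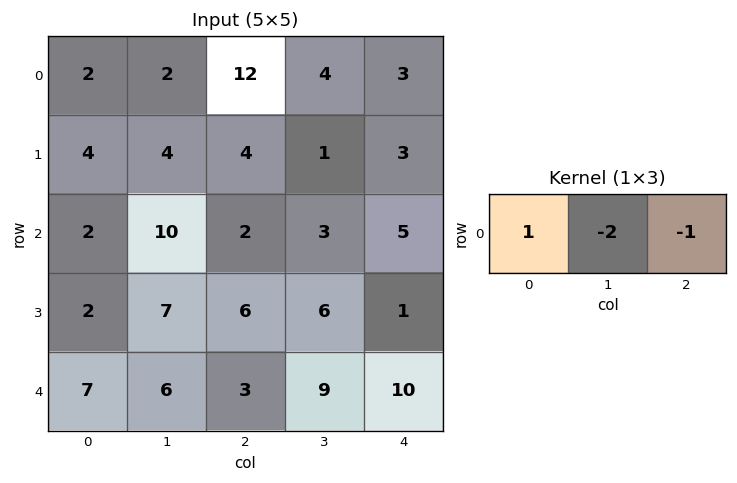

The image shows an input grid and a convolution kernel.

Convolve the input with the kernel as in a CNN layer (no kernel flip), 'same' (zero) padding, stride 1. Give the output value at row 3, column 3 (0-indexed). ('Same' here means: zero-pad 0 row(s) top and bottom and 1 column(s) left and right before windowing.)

-7

The receptive field on the zero-padded input at this output position is [6 6 1]. Elementwise product with the kernel and sum: 6·1 + 6·-2 + 1·-1.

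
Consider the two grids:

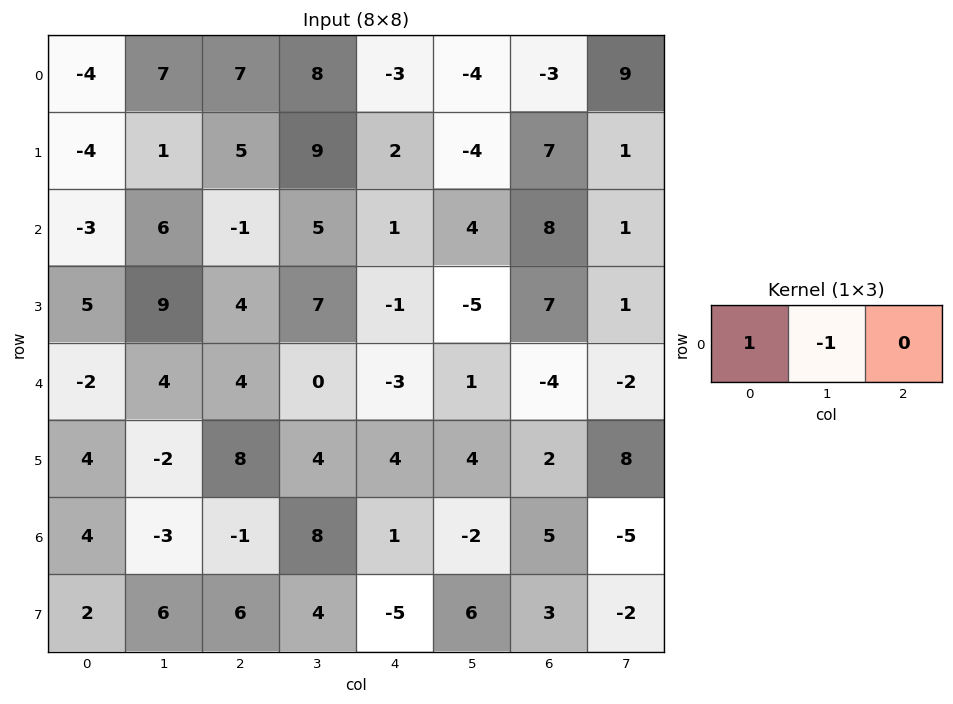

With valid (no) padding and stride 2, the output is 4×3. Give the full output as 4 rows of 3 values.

Output[0,0]: The receptive field on the input at this output position is [-4 7 7]. Elementwise product with the kernel and sum: -4·1 + 7·-1.
Output[0,1]: The receptive field on the input at this output position is [7 8 -3]. Elementwise product with the kernel and sum: 7·1 + 8·-1.

-11 -1 1
-9 -6 -3
-6 4 -4
7 -9 3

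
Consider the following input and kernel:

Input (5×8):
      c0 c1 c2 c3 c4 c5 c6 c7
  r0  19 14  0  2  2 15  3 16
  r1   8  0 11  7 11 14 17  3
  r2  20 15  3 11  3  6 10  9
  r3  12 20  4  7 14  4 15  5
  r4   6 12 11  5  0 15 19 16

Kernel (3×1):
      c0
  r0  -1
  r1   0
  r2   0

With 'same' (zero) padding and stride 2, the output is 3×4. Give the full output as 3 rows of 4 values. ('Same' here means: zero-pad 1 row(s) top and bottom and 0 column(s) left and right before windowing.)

Output[0,0]: The receptive field on the zero-padded input at this output position is [0 / 19 / 8]. Elementwise product with the kernel and sum: 0·-1.
Output[0,1]: The receptive field on the zero-padded input at this output position is [0 / 0 / 11]. Elementwise product with the kernel and sum: 0·-1.

0 0 0 0
-8 -11 -11 -17
-12 -4 -14 -15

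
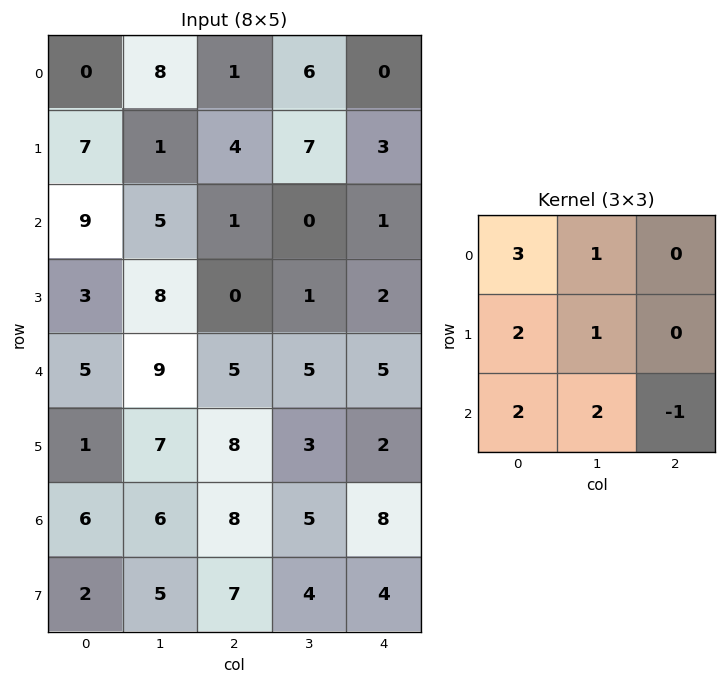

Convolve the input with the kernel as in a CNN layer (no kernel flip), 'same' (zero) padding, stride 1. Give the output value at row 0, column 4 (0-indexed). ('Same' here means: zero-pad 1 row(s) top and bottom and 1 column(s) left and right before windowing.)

The receptive field on the zero-padded input at this output position is [0 0 0 / 6 0 0 / 7 3 0]. Elementwise product with the kernel and sum: 0·3 + 0·1 + 6·2 + 0·1 + 7·2 + 3·2 + 0·-1.

32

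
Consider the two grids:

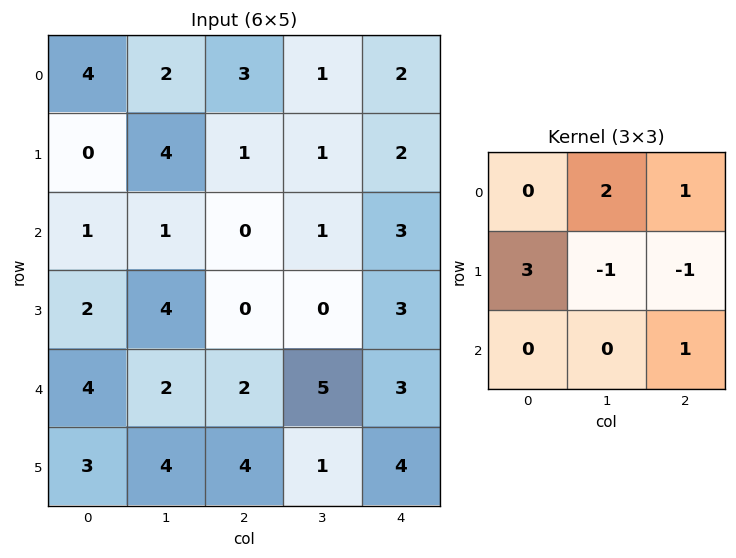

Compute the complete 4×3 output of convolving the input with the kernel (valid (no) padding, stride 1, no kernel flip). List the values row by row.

2 18 7
11 5 3
6 18 5
20 0 5

Output[0,0]: The receptive field on the input at this output position is [4 2 3 / 0 4 1 / 1 1 0]. Elementwise product with the kernel and sum: 2·2 + 3·1 + 0·3 + 4·-1 + 1·-1 + 0·1.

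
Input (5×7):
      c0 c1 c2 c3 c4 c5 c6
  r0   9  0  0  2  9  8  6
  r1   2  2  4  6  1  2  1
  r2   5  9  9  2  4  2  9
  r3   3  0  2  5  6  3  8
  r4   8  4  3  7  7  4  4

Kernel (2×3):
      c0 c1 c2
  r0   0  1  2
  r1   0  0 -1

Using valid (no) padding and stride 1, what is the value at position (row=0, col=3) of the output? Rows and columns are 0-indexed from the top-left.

23

The receptive field on the input at this output position is [2 9 8 / 6 1 2]. Elementwise product with the kernel and sum: 9·1 + 8·2 + 2·-1.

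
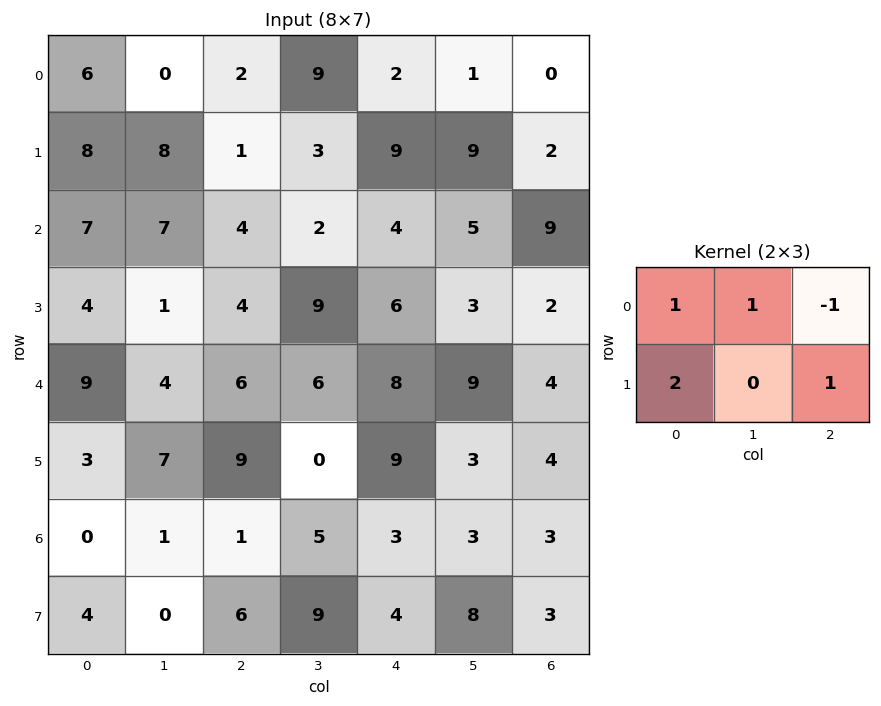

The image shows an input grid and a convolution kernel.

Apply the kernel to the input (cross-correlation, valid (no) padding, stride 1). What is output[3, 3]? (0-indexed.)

The receptive field on the input at this output position is [9 6 3 / 6 8 9]. Elementwise product with the kernel and sum: 9·1 + 6·1 + 3·-1 + 6·2 + 9·1.

33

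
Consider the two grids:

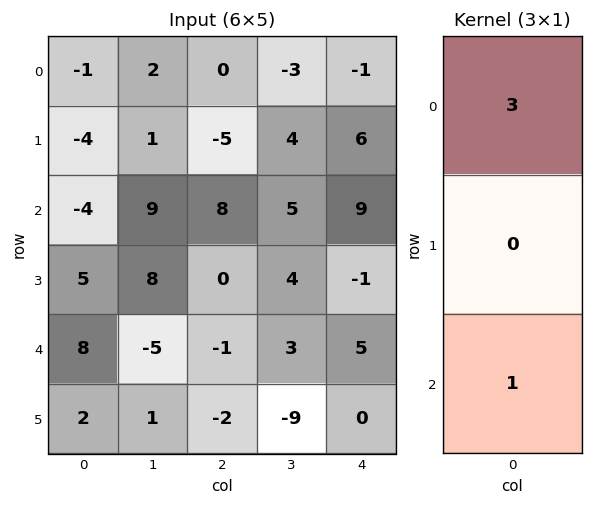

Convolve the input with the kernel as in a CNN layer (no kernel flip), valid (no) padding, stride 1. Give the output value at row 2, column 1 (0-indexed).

The receptive field on the input at this output position is [9 / 8 / -5]. Elementwise product with the kernel and sum: 9·3 + -5·1.

22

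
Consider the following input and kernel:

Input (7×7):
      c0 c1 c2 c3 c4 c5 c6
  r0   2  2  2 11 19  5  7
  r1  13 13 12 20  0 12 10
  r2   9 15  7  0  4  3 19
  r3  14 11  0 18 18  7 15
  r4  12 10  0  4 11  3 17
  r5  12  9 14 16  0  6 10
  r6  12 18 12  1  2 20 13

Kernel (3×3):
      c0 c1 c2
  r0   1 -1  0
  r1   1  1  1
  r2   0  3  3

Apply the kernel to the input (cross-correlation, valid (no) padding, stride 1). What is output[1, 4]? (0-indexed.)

The receptive field on the input at this output position is [0 12 10 / 4 3 19 / 18 7 15]. Elementwise product with the kernel and sum: 0·1 + 12·-1 + 4·1 + 3·1 + 19·1 + 7·3 + 15·3.

80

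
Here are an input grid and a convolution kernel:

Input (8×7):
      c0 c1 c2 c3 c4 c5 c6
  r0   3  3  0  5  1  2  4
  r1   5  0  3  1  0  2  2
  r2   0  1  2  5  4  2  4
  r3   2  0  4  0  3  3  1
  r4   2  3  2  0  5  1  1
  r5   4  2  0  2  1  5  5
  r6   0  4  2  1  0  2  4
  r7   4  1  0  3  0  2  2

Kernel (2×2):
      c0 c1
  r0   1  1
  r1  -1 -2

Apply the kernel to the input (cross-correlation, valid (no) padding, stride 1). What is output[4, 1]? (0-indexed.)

The receptive field on the input at this output position is [3 2 / 2 0]. Elementwise product with the kernel and sum: 3·1 + 2·1 + 2·-1 + 0·-2.

3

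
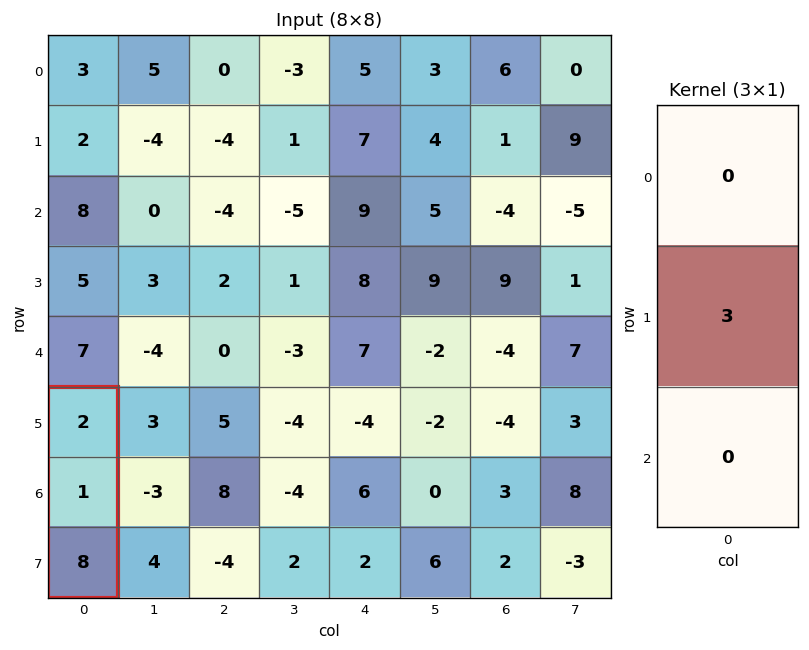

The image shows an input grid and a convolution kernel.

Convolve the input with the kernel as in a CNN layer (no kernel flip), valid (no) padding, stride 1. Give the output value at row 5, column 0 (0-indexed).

3

The receptive field on the input at this output position is [2 / 1 / 8]. Elementwise product with the kernel and sum: 1·3.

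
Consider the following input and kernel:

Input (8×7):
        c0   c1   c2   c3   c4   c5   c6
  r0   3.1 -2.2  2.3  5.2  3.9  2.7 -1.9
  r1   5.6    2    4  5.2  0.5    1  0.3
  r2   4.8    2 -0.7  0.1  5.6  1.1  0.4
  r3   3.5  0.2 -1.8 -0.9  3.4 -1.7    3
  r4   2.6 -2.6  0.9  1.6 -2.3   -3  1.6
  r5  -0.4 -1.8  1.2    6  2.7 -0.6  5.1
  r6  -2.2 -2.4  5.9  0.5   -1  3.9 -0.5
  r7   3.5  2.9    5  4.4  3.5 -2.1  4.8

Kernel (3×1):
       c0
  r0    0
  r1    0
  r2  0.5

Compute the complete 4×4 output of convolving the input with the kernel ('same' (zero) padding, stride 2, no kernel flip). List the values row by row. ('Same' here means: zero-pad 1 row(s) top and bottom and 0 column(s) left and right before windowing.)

2.8 2 0.25 0.15
1.75 -0.9 1.7 1.5
-0.2 0.6 1.35 2.55
1.75 2.5 1.75 2.4

Output[0,0]: The receptive field on the zero-padded input at this output position is [0 / 3.1 / 5.6]. Elementwise product with the kernel and sum: 5.6·0.5.
Output[0,1]: The receptive field on the zero-padded input at this output position is [0 / 2.3 / 4]. Elementwise product with the kernel and sum: 4·0.5.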